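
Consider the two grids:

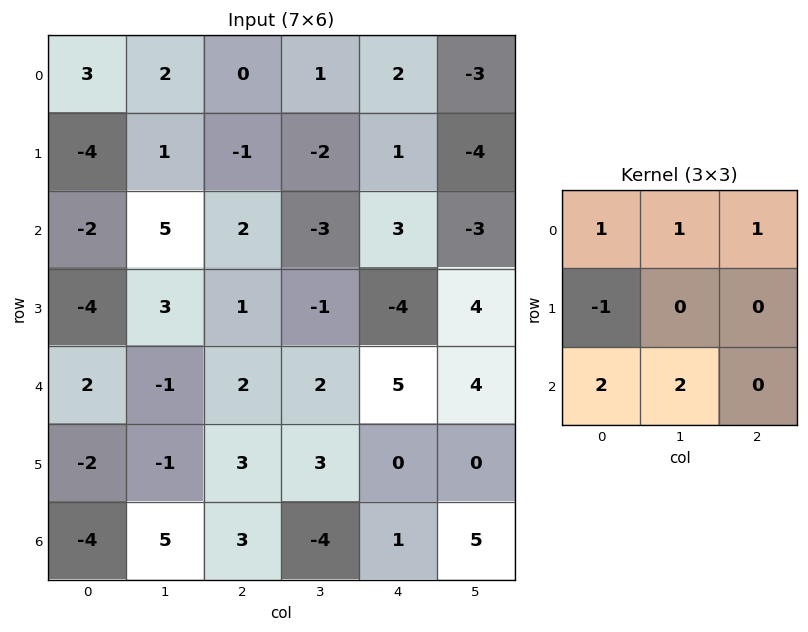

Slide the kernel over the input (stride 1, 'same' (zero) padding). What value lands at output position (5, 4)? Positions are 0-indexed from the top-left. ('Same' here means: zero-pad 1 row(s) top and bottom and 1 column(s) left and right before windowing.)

The receptive field on the zero-padded input at this output position is [2 5 4 / 3 0 0 / -4 1 5]. Elementwise product with the kernel and sum: 2·1 + 5·1 + 4·1 + 3·-1 + -4·2 + 1·2.

2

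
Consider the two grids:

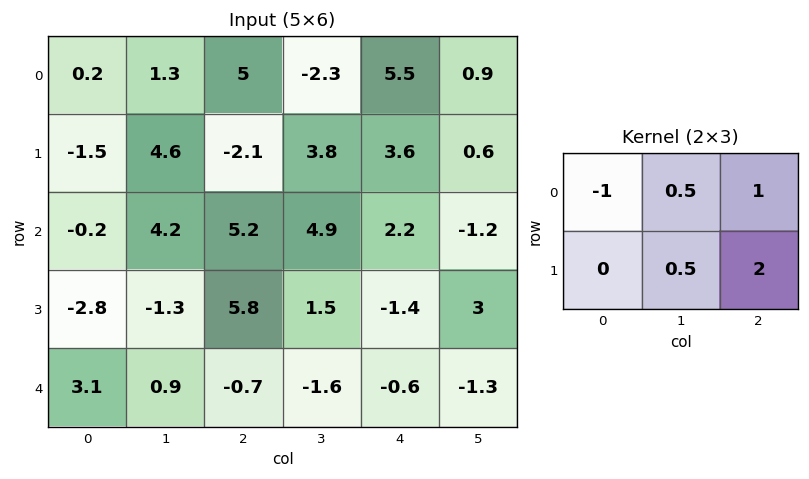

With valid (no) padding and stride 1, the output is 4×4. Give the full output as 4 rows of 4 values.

3.55 5.45 8.45 8.95
14.2 10.55 14.45 -2.7
18.45 9.2 -2.6 0.3
7 2.15 -8.45 -2.1

Output[0,0]: The receptive field on the input at this output position is [0.2 1.3 5 / -1.5 4.6 -2.1]. Elementwise product with the kernel and sum: 0.2·-1 + 1.3·0.5 + 5·1 + 4.6·0.5 + -2.1·2.
Output[0,1]: The receptive field on the input at this output position is [1.3 5 -2.3 / 4.6 -2.1 3.8]. Elementwise product with the kernel and sum: 1.3·-1 + 5·0.5 + -2.3·1 + -2.1·0.5 + 3.8·2.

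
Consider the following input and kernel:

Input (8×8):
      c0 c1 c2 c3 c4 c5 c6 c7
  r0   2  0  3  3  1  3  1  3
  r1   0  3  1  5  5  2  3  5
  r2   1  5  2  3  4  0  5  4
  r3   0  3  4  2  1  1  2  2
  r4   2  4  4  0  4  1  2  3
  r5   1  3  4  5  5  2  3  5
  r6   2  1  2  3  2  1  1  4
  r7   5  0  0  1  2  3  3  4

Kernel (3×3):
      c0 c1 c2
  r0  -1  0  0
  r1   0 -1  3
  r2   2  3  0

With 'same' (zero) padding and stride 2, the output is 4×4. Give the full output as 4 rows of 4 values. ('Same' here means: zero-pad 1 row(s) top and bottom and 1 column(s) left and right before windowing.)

-2 15 33 21
14 22 -2 13
13 11 22 19
16 4 4 24

Output[0,0]: The receptive field on the zero-padded input at this output position is [0 0 0 / 0 2 0 / 0 0 3]. Elementwise product with the kernel and sum: 0·-1 + 2·-1 + 0·3 + 0·2 + 0·3.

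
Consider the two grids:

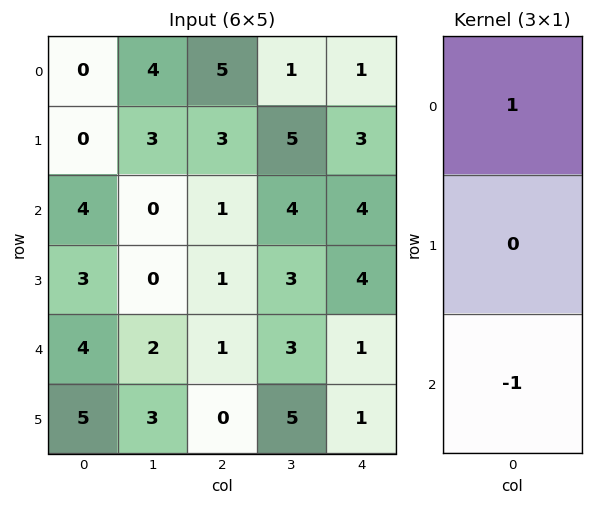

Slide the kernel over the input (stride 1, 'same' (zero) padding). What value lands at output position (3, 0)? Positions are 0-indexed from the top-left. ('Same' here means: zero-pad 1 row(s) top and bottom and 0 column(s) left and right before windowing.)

0

The receptive field on the zero-padded input at this output position is [4 / 3 / 4]. Elementwise product with the kernel and sum: 4·1 + 4·-1.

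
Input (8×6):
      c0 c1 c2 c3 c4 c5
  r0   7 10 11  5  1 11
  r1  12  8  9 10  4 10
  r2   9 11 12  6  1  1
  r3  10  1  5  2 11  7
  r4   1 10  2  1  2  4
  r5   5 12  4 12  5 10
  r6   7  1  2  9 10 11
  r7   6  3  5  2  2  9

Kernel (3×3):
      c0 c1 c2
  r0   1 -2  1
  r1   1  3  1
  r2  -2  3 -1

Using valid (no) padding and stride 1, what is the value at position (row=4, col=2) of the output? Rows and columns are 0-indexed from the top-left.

60

The receptive field on the input at this output position is [2 1 2 / 4 12 5 / 2 9 10]. Elementwise product with the kernel and sum: 2·1 + 1·-2 + 2·1 + 4·1 + 12·3 + 5·1 + 2·-2 + 9·3 + 10·-1.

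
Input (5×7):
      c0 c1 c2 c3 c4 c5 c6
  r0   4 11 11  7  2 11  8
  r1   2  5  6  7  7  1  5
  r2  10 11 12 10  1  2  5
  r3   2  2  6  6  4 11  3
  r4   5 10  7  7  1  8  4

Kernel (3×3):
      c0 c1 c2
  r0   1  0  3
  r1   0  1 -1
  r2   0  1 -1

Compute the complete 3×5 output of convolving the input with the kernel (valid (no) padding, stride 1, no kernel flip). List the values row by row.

35 33 26 45 19
15 28 38 2 27
45 41 23 2 28

Output[0,0]: The receptive field on the input at this output position is [4 11 11 / 2 5 6 / 10 11 12]. Elementwise product with the kernel and sum: 4·1 + 11·3 + 5·1 + 6·-1 + 11·1 + 12·-1.
Output[0,1]: The receptive field on the input at this output position is [11 11 7 / 5 6 7 / 11 12 10]. Elementwise product with the kernel and sum: 11·1 + 7·3 + 6·1 + 7·-1 + 12·1 + 10·-1.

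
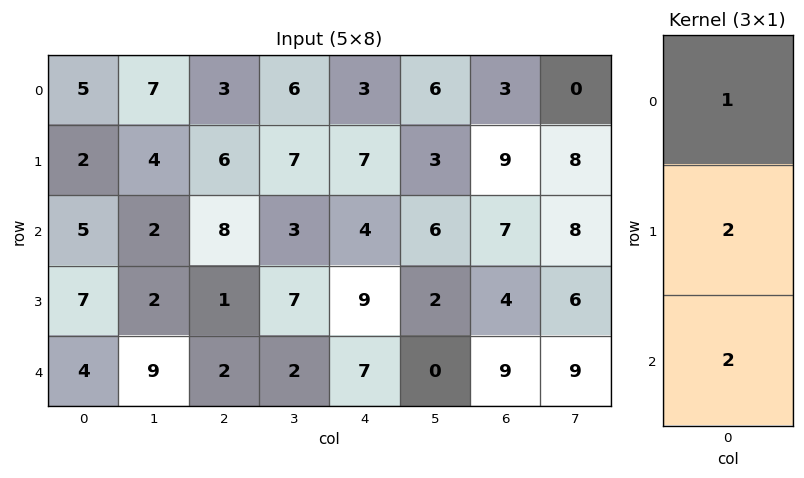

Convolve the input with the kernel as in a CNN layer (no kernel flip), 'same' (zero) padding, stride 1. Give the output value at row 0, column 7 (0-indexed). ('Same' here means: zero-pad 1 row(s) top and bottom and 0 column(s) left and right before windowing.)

16

The receptive field on the zero-padded input at this output position is [0 / 0 / 8]. Elementwise product with the kernel and sum: 0·1 + 0·2 + 8·2.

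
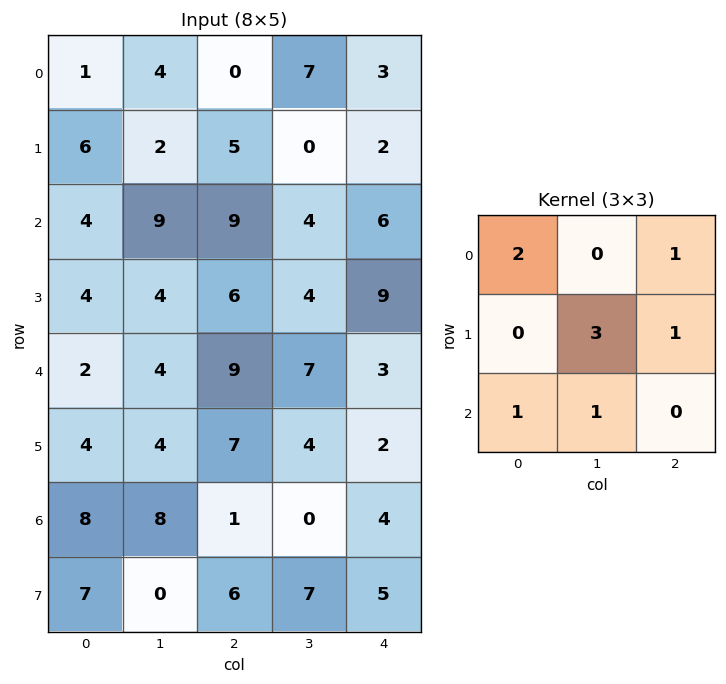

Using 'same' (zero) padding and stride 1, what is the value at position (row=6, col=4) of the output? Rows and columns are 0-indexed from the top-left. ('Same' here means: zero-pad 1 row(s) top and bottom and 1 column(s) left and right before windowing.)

The receptive field on the zero-padded input at this output position is [4 2 0 / 0 4 0 / 7 5 0]. Elementwise product with the kernel and sum: 4·2 + 0·1 + 4·3 + 0·1 + 7·1 + 5·1.

32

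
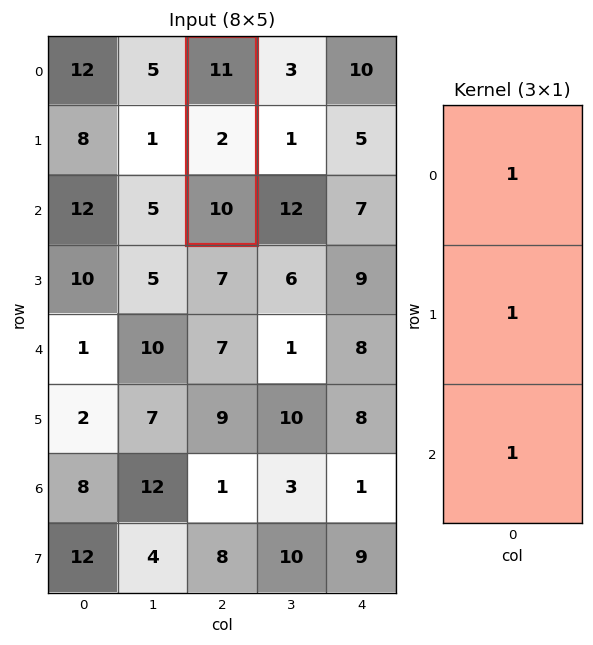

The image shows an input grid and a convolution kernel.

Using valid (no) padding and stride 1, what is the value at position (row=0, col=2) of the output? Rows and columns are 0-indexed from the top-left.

23

The receptive field on the input at this output position is [11 / 2 / 10]. Elementwise product with the kernel and sum: 11·1 + 2·1 + 10·1.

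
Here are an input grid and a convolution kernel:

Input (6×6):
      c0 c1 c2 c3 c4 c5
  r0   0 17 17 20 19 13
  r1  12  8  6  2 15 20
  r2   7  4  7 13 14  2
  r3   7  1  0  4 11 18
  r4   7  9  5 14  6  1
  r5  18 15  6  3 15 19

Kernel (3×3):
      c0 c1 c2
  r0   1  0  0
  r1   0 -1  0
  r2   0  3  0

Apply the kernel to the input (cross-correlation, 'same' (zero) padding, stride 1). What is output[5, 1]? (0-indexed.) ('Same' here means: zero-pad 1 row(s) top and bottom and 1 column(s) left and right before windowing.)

The receptive field on the zero-padded input at this output position is [7 9 5 / 18 15 6 / 0 0 0]. Elementwise product with the kernel and sum: 7·1 + 15·-1 + 0·3.

-8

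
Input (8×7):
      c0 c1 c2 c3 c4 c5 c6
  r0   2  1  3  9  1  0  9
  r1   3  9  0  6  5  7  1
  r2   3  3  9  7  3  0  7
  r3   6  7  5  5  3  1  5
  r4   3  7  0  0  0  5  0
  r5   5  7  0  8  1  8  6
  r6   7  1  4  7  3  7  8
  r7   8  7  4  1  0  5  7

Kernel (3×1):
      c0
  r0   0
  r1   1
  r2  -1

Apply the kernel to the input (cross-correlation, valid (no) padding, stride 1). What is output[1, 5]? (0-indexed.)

-1

The receptive field on the input at this output position is [7 / 0 / 1]. Elementwise product with the kernel and sum: 0·1 + 1·-1.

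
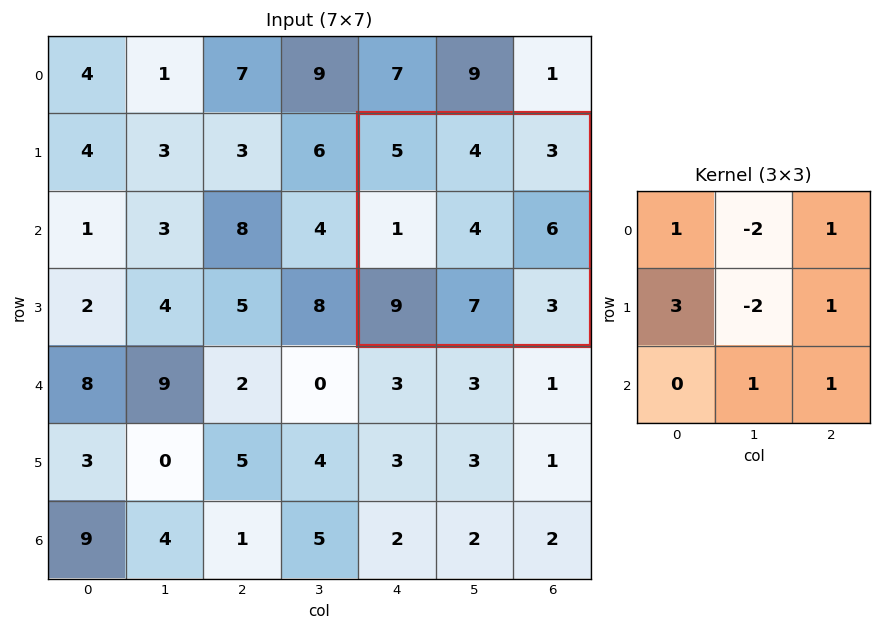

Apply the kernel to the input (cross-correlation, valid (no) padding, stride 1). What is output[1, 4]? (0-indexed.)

The receptive field on the input at this output position is [5 4 3 / 1 4 6 / 9 7 3]. Elementwise product with the kernel and sum: 5·1 + 4·-2 + 3·1 + 1·3 + 4·-2 + 6·1 + 7·1 + 3·1.

11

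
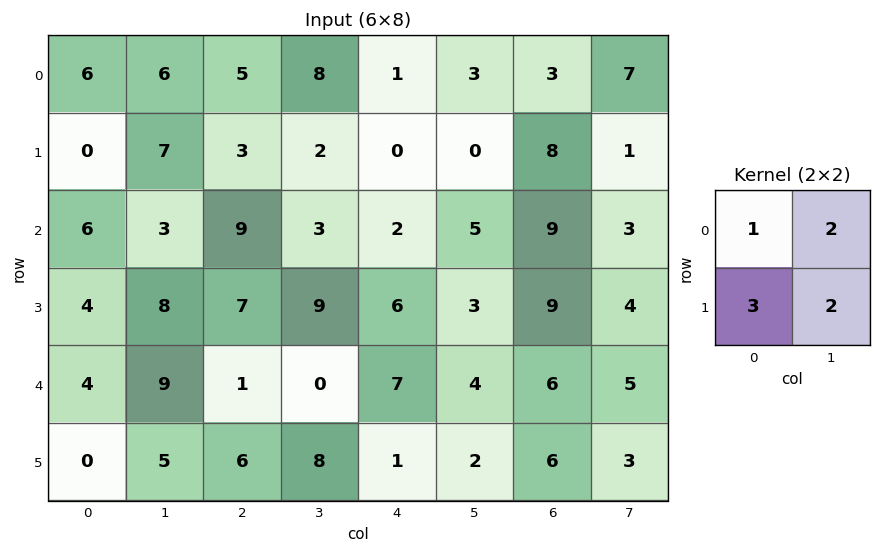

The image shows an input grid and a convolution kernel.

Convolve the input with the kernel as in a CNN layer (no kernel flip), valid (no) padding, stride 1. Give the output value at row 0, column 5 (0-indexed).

25

The receptive field on the input at this output position is [3 3 / 0 8]. Elementwise product with the kernel and sum: 3·1 + 3·2 + 0·3 + 8·2.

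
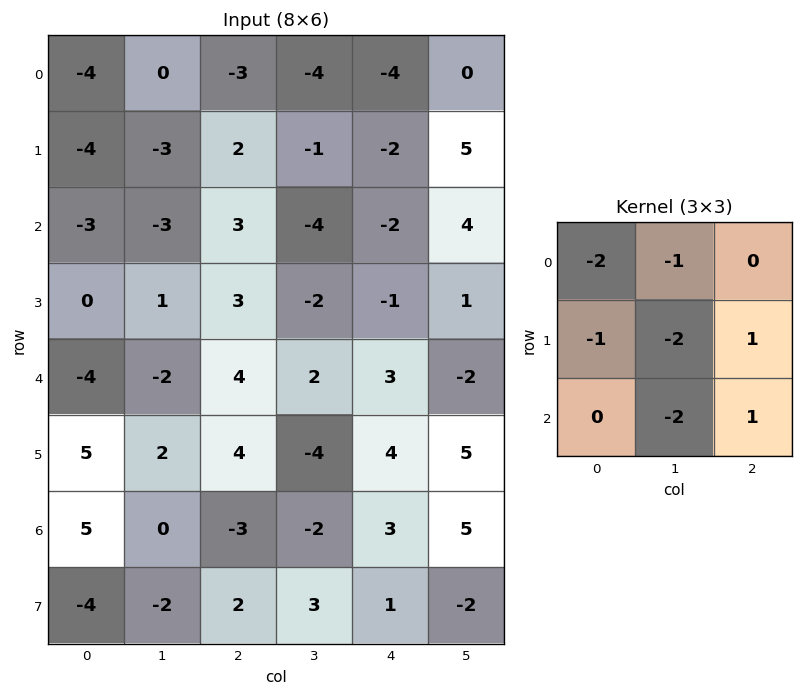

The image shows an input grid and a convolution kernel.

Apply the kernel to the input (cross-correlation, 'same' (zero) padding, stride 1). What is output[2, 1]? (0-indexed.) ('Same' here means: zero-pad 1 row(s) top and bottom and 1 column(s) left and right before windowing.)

The receptive field on the zero-padded input at this output position is [-4 -3 2 / -3 -3 3 / 0 1 3]. Elementwise product with the kernel and sum: -4·-2 + -3·-1 + -3·-1 + -3·-2 + 3·1 + 1·-2 + 3·1.

24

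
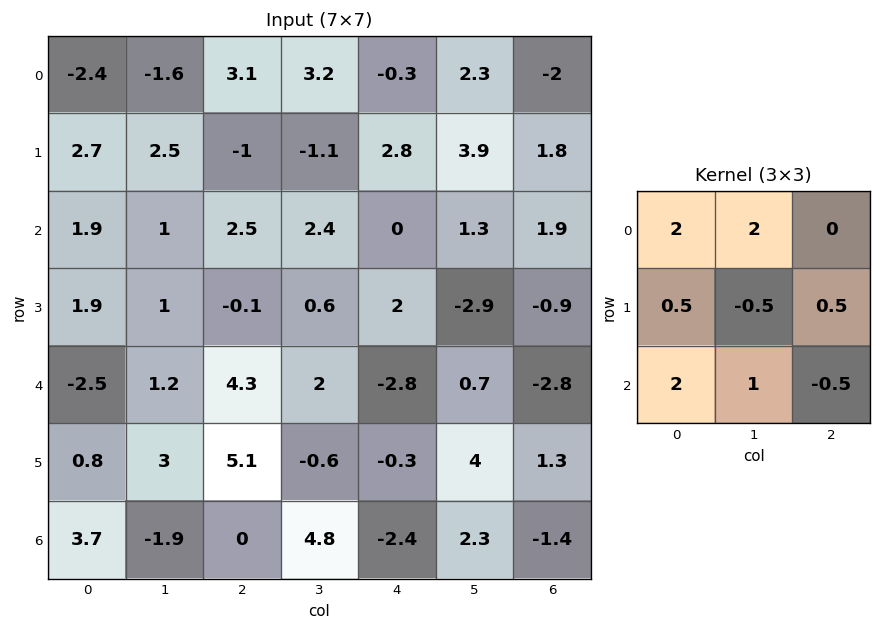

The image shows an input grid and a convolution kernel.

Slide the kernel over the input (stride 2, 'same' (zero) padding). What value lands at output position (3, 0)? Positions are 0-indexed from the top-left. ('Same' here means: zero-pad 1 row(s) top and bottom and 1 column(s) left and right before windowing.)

-1.2

The receptive field on the zero-padded input at this output position is [0 0.8 3 / 0 3.7 -1.9 / 0 0 0]. Elementwise product with the kernel and sum: 0·2 + 0.8·2 + 0·0.5 + 3.7·-0.5 + -1.9·0.5 + 0·2 + 0·1 + 0·-0.5.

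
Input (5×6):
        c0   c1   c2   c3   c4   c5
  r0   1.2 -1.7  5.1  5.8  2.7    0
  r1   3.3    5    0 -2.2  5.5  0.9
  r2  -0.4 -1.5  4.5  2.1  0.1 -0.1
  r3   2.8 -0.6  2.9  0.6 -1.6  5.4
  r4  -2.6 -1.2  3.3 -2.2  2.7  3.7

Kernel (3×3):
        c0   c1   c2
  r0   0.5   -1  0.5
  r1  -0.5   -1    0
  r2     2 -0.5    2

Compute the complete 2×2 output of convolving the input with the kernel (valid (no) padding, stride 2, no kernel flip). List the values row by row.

Output[0,0]: The receptive field on the input at this output position is [1.2 -1.7 5.1 / 3.3 5 0 / -0.4 -1.5 4.5]. Elementwise product with the kernel and sum: 1.2·0.5 + -1.7·-1 + 5.1·0.5 + 3.3·-0.5 + 5·-1 + -0.4·2 + -1.5·-0.5 + 4.5·2.
Output[0,1]: The receptive field on the input at this output position is [5.1 5.8 2.7 / 0 -2.2 5.5 / 4.5 2.1 0.1]. Elementwise product with the kernel and sum: 5.1·0.5 + 5.8·-1 + 2.7·0.5 + 0·-0.5 + -2.2·-1 + 4.5·2 + 2.1·-0.5 + 0.1·2.

7.15 8.45
4.75 11.25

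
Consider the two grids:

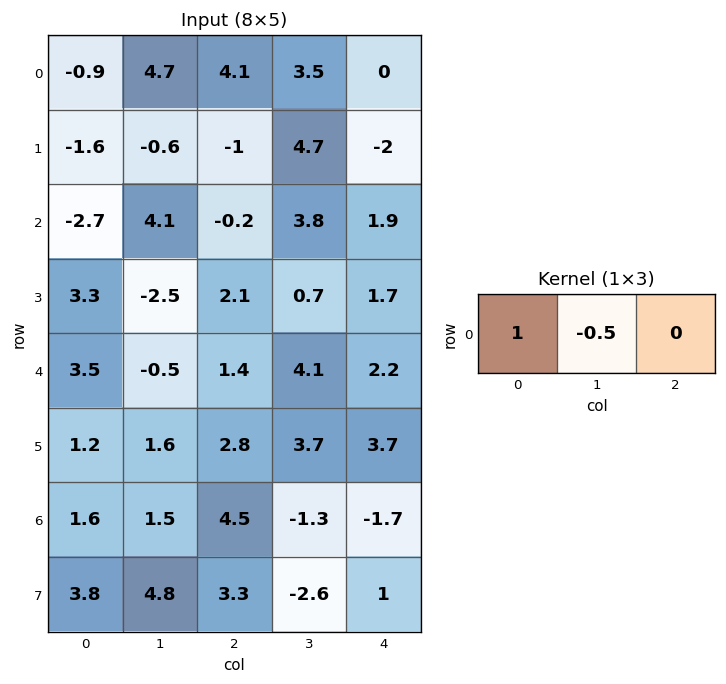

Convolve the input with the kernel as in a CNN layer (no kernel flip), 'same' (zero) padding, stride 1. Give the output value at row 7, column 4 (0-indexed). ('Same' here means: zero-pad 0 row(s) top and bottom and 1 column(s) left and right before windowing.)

-3.1

The receptive field on the zero-padded input at this output position is [-2.6 1 0]. Elementwise product with the kernel and sum: -2.6·1 + 1·-0.5.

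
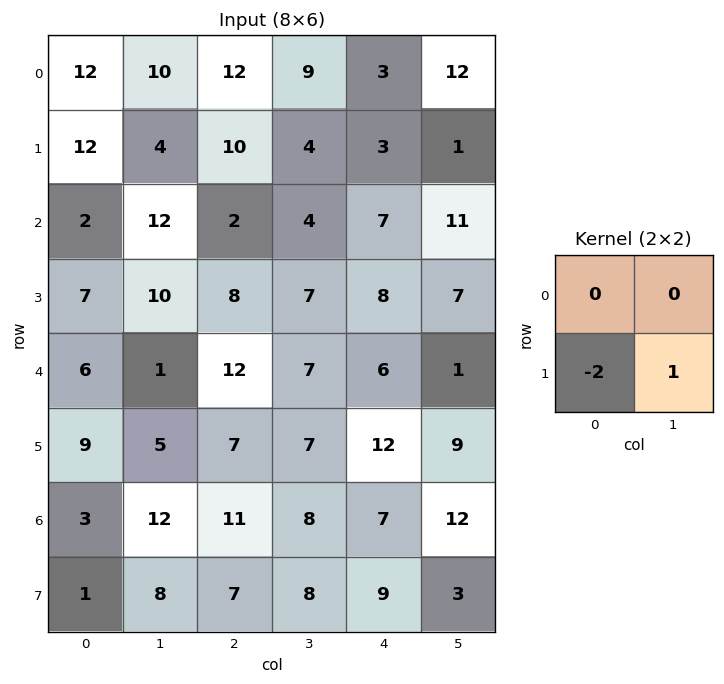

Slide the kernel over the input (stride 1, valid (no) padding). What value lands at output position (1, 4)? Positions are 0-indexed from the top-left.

-3

The receptive field on the input at this output position is [3 1 / 7 11]. Elementwise product with the kernel and sum: 7·-2 + 11·1.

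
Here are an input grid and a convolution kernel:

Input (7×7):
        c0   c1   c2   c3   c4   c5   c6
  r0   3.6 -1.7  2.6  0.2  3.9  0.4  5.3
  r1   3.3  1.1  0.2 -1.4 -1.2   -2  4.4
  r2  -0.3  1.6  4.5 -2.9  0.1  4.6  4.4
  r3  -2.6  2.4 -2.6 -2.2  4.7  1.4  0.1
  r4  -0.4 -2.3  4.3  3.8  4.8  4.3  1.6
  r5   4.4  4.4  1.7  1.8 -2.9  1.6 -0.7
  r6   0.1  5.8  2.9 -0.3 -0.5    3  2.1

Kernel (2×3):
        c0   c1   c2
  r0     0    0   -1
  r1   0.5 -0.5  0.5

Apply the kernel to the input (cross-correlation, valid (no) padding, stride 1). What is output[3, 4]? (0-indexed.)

The receptive field on the input at this output position is [4.7 1.4 0.1 / 4.8 4.3 1.6]. Elementwise product with the kernel and sum: 0.1·-1 + 4.8·0.5 + 4.3·-0.5 + 1.6·0.5.

0.95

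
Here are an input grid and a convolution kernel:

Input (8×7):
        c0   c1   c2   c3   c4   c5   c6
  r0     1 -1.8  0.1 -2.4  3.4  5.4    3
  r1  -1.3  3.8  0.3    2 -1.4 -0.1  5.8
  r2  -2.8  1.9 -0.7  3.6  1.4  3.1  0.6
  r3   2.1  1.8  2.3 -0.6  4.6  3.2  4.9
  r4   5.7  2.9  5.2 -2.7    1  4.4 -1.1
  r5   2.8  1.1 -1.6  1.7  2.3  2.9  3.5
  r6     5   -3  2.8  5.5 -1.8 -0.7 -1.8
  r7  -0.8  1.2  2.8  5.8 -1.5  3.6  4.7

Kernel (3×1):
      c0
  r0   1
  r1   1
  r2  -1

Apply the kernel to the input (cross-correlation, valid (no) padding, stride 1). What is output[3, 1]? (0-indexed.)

The receptive field on the input at this output position is [1.8 / 2.9 / 1.1]. Elementwise product with the kernel and sum: 1.8·1 + 2.9·1 + 1.1·-1.

3.6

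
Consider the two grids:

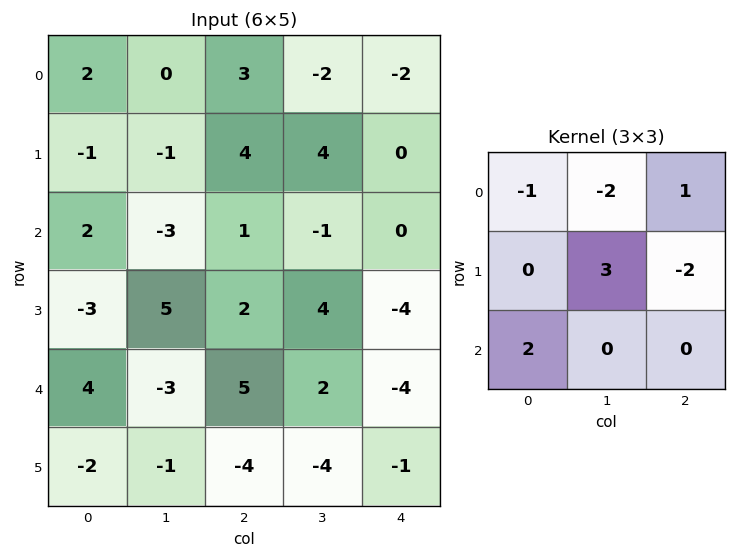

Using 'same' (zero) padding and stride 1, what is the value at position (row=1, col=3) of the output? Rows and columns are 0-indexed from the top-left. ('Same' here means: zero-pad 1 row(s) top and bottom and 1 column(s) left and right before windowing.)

The receptive field on the zero-padded input at this output position is [3 -2 -2 / 4 4 0 / 1 -1 0]. Elementwise product with the kernel and sum: 3·-1 + -2·-2 + -2·1 + 4·3 + 0·-2 + 1·2.

13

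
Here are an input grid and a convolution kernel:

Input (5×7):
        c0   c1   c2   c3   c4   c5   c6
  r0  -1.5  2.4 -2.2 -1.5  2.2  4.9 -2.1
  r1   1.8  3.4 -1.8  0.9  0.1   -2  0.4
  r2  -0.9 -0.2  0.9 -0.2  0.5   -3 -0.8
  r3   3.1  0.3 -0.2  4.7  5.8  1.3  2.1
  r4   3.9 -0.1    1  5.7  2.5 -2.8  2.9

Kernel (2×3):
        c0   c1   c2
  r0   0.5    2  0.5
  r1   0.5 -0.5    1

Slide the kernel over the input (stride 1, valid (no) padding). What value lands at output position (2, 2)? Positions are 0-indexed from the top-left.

The receptive field on the input at this output position is [0.9 -0.2 0.5 / -0.2 4.7 5.8]. Elementwise product with the kernel and sum: 0.9·0.5 + -0.2·2 + 0.5·0.5 + -0.2·0.5 + 4.7·-0.5 + 5.8·1.

3.65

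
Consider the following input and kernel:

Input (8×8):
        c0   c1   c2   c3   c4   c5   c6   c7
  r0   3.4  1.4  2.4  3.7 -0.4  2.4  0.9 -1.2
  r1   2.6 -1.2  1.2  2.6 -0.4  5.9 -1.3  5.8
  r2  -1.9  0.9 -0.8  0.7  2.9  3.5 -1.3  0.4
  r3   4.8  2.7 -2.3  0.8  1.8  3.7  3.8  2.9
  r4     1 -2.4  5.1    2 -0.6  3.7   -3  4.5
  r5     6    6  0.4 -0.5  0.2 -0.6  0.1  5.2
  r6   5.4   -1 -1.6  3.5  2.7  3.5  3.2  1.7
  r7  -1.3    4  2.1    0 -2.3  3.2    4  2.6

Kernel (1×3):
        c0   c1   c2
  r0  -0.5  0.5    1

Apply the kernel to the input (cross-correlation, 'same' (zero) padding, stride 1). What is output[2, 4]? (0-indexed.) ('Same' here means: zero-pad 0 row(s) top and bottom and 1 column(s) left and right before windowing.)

4.6

The receptive field on the zero-padded input at this output position is [0.7 2.9 3.5]. Elementwise product with the kernel and sum: 0.7·-0.5 + 2.9·0.5 + 3.5·1.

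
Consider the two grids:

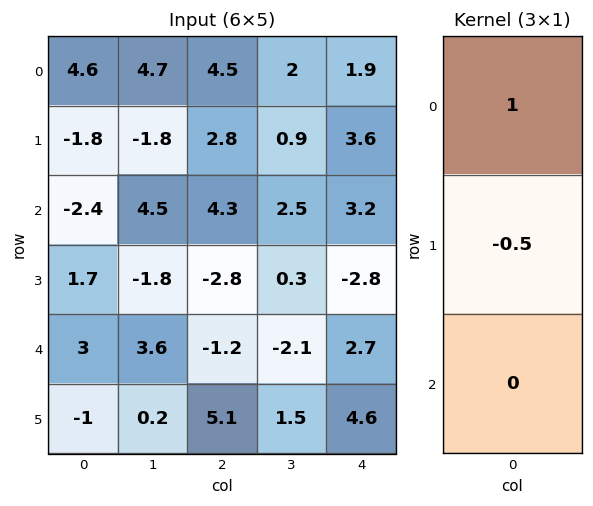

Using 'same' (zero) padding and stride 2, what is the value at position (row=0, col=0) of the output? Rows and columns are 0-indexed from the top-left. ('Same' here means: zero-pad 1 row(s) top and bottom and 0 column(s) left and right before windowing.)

-2.3

The receptive field on the zero-padded input at this output position is [0 / 4.6 / -1.8]. Elementwise product with the kernel and sum: 0·1 + 4.6·-0.5.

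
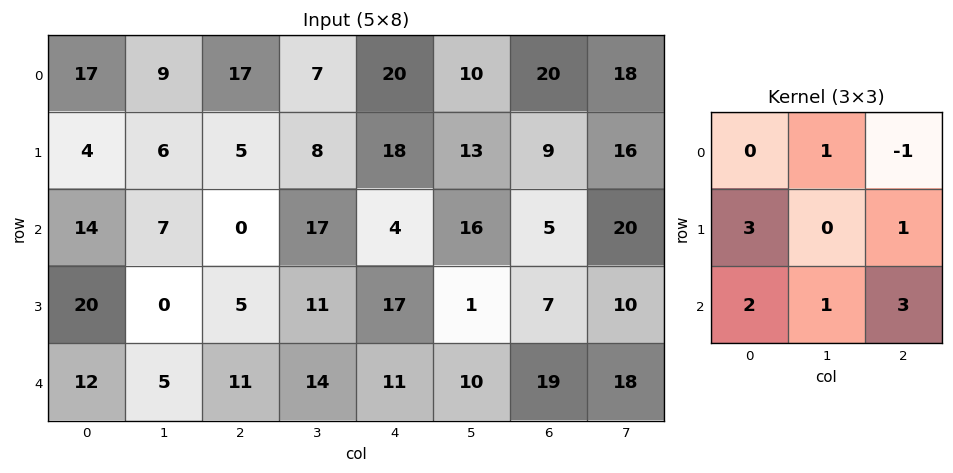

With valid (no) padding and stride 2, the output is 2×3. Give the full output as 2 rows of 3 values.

Output[0,0]: The receptive field on the input at this output position is [17 9 17 / 4 6 5 / 14 7 0]. Elementwise product with the kernel and sum: 9·1 + 17·-1 + 4·3 + 5·1 + 14·2 + 7·1 + 0·3.
Output[0,1]: The receptive field on the input at this output position is [17 7 20 / 5 8 18 / 0 17 4]. Elementwise product with the kernel and sum: 7·1 + 20·-1 + 5·3 + 18·1 + 0·2 + 17·1 + 4·3.

44 49 92
134 114 158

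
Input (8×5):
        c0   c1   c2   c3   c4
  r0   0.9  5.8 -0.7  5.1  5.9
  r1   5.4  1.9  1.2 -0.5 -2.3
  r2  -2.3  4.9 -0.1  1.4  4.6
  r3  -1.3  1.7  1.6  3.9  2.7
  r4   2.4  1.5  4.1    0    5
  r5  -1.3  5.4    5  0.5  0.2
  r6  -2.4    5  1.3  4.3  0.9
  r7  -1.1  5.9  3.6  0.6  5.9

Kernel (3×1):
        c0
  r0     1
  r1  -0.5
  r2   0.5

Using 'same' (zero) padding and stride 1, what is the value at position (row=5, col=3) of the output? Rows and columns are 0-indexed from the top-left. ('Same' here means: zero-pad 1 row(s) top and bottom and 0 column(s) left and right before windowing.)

The receptive field on the zero-padded input at this output position is [0 / 0.5 / 4.3]. Elementwise product with the kernel and sum: 0·1 + 0.5·-0.5 + 4.3·0.5.

1.9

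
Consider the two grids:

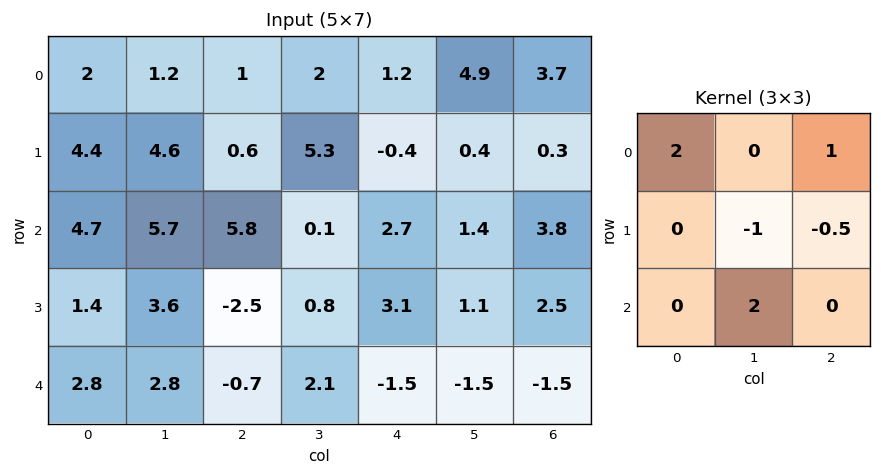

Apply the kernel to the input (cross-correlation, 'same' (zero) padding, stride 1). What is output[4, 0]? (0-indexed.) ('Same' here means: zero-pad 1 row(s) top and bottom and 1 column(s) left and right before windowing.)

The receptive field on the zero-padded input at this output position is [0 1.4 3.6 / 0 2.8 2.8 / 0 0 0]. Elementwise product with the kernel and sum: 0·2 + 3.6·1 + 2.8·-1 + 2.8·-0.5 + 0·2.

-0.6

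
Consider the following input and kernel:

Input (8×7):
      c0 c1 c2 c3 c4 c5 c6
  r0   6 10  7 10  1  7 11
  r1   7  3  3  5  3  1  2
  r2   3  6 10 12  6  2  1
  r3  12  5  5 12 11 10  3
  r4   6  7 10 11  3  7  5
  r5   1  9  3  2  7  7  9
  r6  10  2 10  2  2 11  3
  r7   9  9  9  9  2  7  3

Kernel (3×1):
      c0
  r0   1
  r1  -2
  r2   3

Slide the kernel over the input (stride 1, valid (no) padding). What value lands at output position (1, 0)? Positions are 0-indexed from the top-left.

37

The receptive field on the input at this output position is [7 / 3 / 12]. Elementwise product with the kernel and sum: 7·1 + 3·-2 + 12·3.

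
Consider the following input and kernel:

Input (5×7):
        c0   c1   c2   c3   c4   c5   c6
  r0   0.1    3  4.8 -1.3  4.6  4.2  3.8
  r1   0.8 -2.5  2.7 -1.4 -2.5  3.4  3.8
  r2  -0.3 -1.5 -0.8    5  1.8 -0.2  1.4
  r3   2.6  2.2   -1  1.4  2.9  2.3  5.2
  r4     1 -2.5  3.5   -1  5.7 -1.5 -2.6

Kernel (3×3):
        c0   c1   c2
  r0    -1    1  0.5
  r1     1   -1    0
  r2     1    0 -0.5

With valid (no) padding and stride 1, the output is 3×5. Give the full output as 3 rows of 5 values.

8.7 -8.05 -1.4 14.2 -3.3
2.35 5.3 -13.6 4.05 10.1
-1.95 4.4 4.95 -5.05 6.3

Output[0,0]: The receptive field on the input at this output position is [0.1 3 4.8 / 0.8 -2.5 2.7 / -0.3 -1.5 -0.8]. Elementwise product with the kernel and sum: 0.1·-1 + 3·1 + 4.8·0.5 + 0.8·1 + -2.5·-1 + -0.3·1 + -0.8·-0.5.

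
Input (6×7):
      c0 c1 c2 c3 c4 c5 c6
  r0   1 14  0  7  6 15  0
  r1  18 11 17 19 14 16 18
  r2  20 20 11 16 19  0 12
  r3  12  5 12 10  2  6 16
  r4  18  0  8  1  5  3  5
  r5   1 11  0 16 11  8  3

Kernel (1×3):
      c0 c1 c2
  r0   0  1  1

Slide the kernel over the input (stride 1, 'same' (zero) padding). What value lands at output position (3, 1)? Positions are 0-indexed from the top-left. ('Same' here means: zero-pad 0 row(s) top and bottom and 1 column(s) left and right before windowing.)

The receptive field on the zero-padded input at this output position is [12 5 12]. Elementwise product with the kernel and sum: 5·1 + 12·1.

17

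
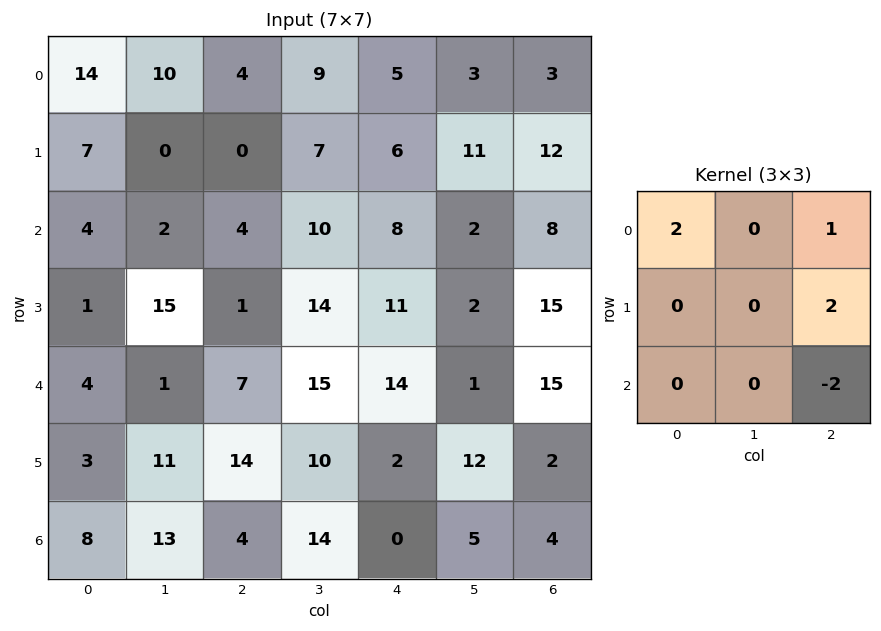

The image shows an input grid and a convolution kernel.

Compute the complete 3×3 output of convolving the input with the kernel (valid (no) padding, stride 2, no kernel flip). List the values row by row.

24 9 21
0 10 24
35 32 39

Output[0,0]: The receptive field on the input at this output position is [14 10 4 / 7 0 0 / 4 2 4]. Elementwise product with the kernel and sum: 14·2 + 4·1 + 0·2 + 4·-2.
Output[0,1]: The receptive field on the input at this output position is [4 9 5 / 0 7 6 / 4 10 8]. Elementwise product with the kernel and sum: 4·2 + 5·1 + 6·2 + 8·-2.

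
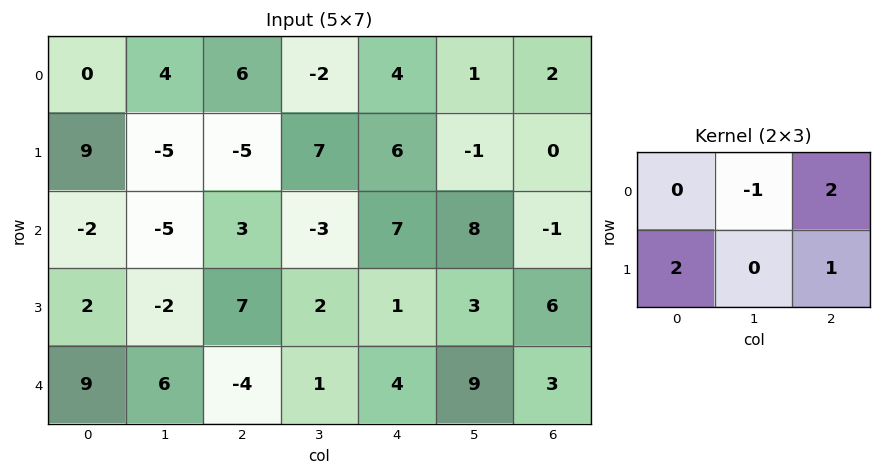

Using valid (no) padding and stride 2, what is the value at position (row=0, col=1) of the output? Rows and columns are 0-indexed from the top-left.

6

The receptive field on the input at this output position is [6 -2 4 / -5 7 6]. Elementwise product with the kernel and sum: -2·-1 + 4·2 + -5·2 + 6·1.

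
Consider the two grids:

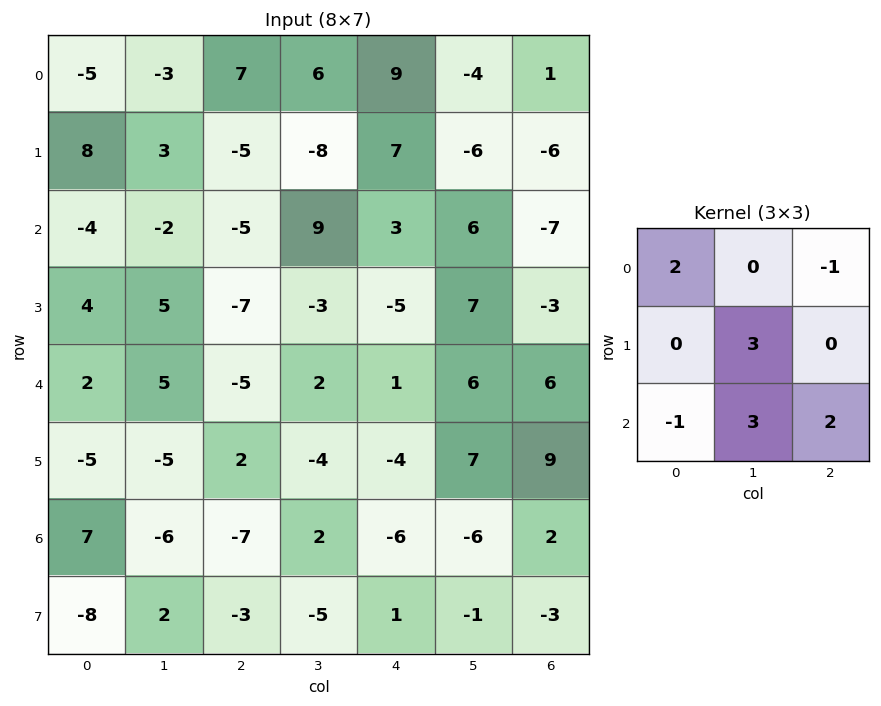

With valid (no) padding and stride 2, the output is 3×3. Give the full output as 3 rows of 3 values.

Output[0,0]: The receptive field on the input at this output position is [-5 -3 7 / 8 3 -5 / -4 -2 -5]. Elementwise product with the kernel and sum: -5·2 + 7·-1 + 3·3 + -4·-1 + -2·3 + -5·2.

-20 19 0
15 -9 63
-45 -22 9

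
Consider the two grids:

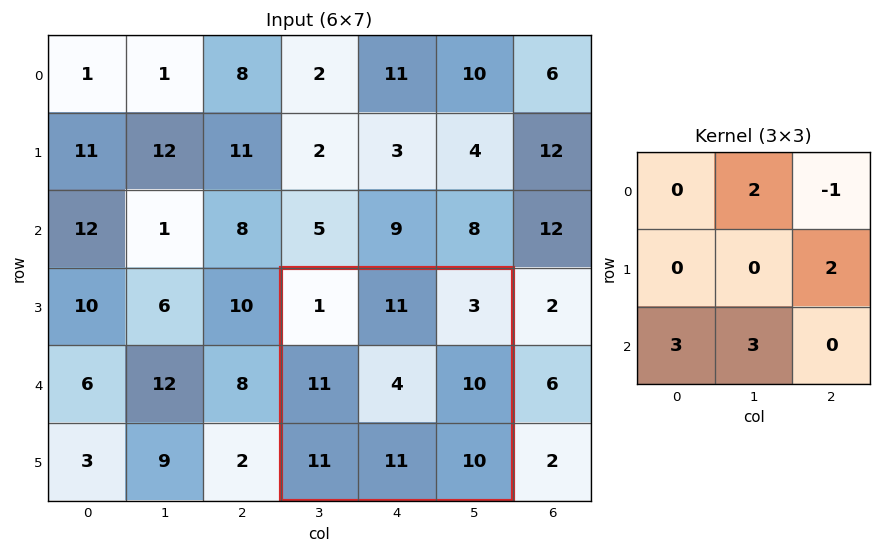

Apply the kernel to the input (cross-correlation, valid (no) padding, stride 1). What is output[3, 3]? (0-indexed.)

105

The receptive field on the input at this output position is [1 11 3 / 11 4 10 / 11 11 10]. Elementwise product with the kernel and sum: 11·2 + 3·-1 + 10·2 + 11·3 + 11·3.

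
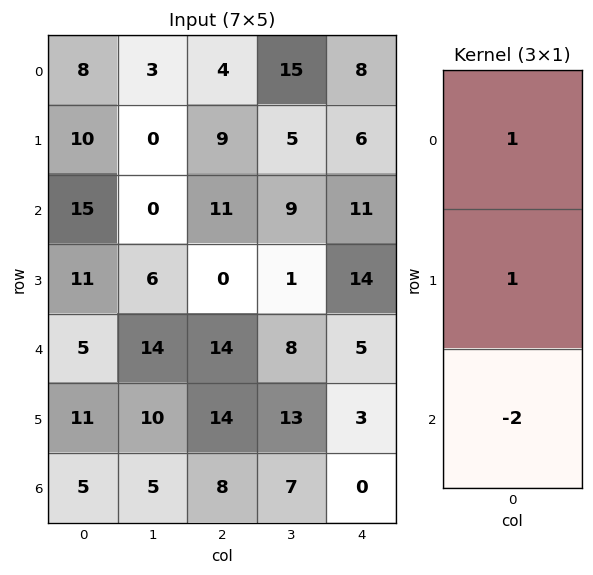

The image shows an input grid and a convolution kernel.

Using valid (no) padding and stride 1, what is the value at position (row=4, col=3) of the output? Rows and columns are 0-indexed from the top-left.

The receptive field on the input at this output position is [8 / 13 / 7]. Elementwise product with the kernel and sum: 8·1 + 13·1 + 7·-2.

7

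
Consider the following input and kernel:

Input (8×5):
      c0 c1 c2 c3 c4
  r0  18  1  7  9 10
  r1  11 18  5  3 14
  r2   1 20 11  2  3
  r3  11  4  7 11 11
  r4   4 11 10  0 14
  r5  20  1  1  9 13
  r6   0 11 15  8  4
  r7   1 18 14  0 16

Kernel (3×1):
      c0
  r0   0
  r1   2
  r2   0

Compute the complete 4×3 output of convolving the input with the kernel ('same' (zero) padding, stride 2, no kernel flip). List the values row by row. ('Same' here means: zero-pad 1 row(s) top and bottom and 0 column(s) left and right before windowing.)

Output[0,0]: The receptive field on the zero-padded input at this output position is [0 / 18 / 11]. Elementwise product with the kernel and sum: 18·2.

36 14 20
2 22 6
8 20 28
0 30 8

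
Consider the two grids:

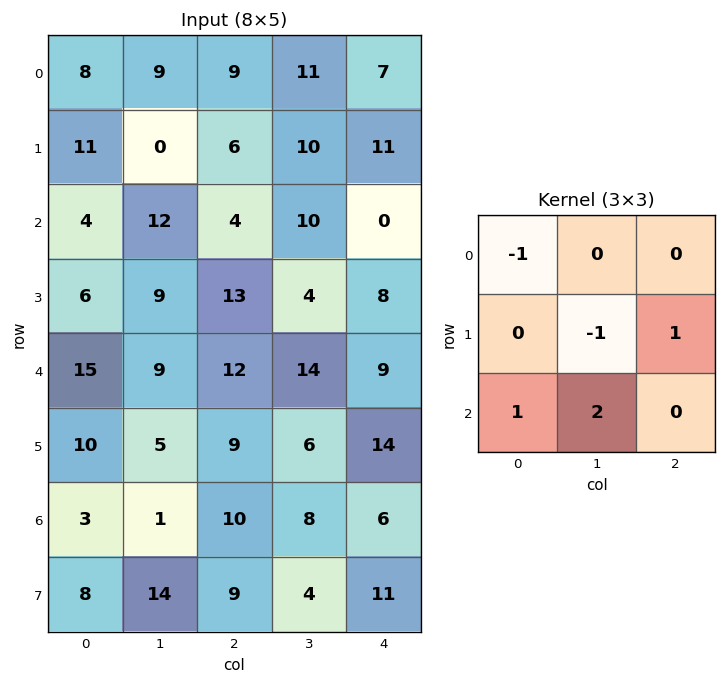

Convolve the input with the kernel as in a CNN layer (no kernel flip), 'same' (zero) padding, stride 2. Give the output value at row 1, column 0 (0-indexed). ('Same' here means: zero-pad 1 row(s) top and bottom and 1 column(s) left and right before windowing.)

The receptive field on the zero-padded input at this output position is [0 11 0 / 0 4 12 / 0 6 9]. Elementwise product with the kernel and sum: 0·-1 + 4·-1 + 12·1 + 0·1 + 6·2.

20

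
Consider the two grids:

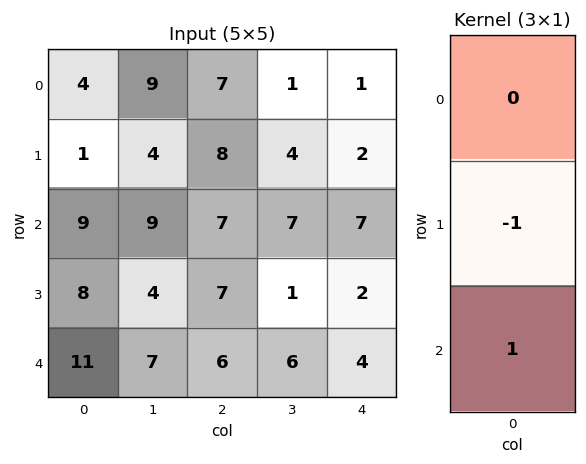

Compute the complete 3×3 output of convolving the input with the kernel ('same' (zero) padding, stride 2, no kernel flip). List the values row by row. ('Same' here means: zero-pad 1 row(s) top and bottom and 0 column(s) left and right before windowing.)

-3 1 1
-1 0 -5
-11 -6 -4

Output[0,0]: The receptive field on the zero-padded input at this output position is [0 / 4 / 1]. Elementwise product with the kernel and sum: 4·-1 + 1·1.
Output[0,1]: The receptive field on the zero-padded input at this output position is [0 / 7 / 8]. Elementwise product with the kernel and sum: 7·-1 + 8·1.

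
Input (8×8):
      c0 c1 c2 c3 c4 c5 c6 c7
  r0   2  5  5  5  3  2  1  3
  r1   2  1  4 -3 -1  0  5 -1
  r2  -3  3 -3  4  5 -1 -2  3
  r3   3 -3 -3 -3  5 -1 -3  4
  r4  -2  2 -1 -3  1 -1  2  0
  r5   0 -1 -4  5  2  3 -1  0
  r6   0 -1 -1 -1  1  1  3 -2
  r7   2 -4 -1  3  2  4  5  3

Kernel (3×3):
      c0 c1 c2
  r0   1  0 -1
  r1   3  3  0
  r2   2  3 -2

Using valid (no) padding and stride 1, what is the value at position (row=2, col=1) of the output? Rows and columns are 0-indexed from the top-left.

-12

The receptive field on the input at this output position is [3 -3 4 / -3 -3 -3 / 2 -1 -3]. Elementwise product with the kernel and sum: 3·1 + 4·-1 + -3·3 + -3·3 + 2·2 + -1·3 + -3·-2.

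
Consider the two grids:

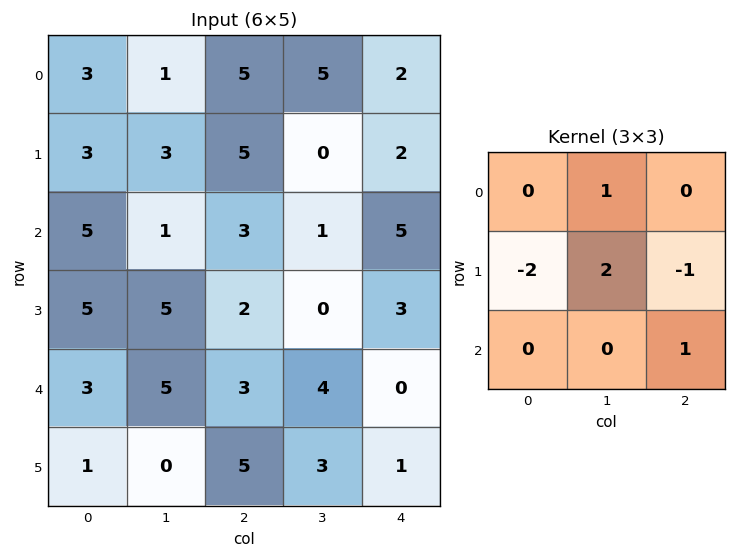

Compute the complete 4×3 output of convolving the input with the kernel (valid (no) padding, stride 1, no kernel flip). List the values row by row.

-1 10 -2
-6 8 -6
2 1 -6
11 -3 3

Output[0,0]: The receptive field on the input at this output position is [3 1 5 / 3 3 5 / 5 1 3]. Elementwise product with the kernel and sum: 1·1 + 3·-2 + 3·2 + 5·-1 + 3·1.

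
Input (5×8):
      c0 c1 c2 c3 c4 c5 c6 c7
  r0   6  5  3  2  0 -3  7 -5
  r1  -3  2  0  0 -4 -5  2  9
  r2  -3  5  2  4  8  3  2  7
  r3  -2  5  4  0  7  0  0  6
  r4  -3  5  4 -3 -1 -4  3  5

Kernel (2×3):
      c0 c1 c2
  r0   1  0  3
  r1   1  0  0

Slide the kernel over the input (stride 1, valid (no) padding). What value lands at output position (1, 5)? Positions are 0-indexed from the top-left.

25

The receptive field on the input at this output position is [-5 2 9 / 3 2 7]. Elementwise product with the kernel and sum: -5·1 + 9·3 + 3·1.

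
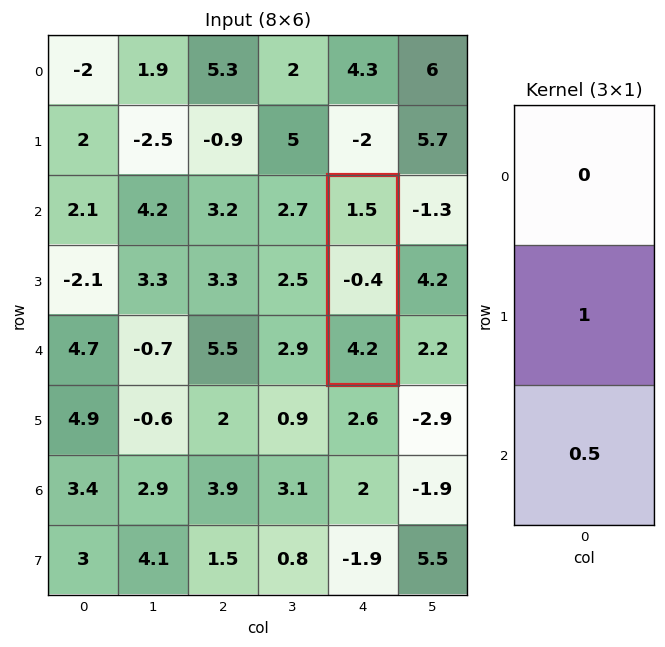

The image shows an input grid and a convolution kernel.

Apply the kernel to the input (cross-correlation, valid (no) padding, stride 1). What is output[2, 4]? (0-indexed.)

The receptive field on the input at this output position is [1.5 / -0.4 / 4.2]. Elementwise product with the kernel and sum: -0.4·1 + 4.2·0.5.

1.7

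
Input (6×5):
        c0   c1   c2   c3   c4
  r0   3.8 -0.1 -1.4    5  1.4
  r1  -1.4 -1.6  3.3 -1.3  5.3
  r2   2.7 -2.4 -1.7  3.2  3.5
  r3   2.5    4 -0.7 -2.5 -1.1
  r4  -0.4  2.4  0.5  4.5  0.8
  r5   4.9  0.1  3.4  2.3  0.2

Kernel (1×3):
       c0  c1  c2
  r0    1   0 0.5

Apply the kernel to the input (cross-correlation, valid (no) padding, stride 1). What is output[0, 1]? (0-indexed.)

2.4

The receptive field on the input at this output position is [-0.1 -1.4 5]. Elementwise product with the kernel and sum: -0.1·1 + 5·0.5.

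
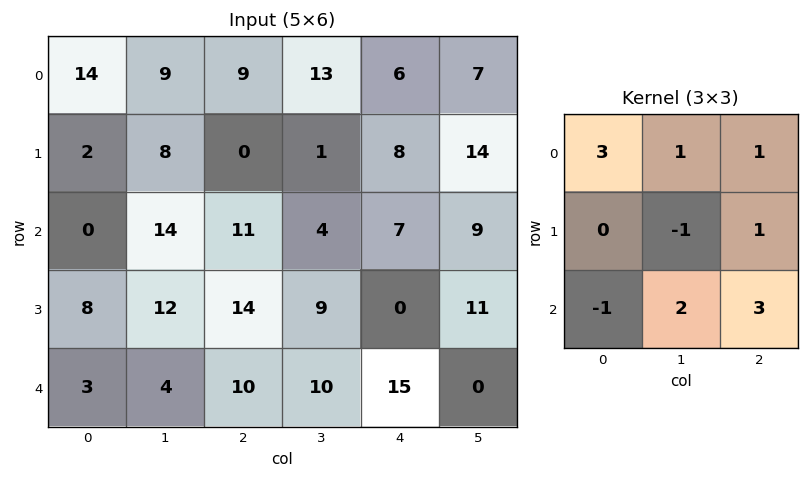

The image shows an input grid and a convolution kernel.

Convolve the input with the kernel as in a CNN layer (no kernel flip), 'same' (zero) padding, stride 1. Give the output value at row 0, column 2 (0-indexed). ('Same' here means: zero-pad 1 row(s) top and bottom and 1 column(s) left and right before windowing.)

-1

The receptive field on the zero-padded input at this output position is [0 0 0 / 9 9 13 / 8 0 1]. Elementwise product with the kernel and sum: 0·3 + 0·1 + 0·1 + 9·-1 + 13·1 + 8·-1 + 0·2 + 1·3.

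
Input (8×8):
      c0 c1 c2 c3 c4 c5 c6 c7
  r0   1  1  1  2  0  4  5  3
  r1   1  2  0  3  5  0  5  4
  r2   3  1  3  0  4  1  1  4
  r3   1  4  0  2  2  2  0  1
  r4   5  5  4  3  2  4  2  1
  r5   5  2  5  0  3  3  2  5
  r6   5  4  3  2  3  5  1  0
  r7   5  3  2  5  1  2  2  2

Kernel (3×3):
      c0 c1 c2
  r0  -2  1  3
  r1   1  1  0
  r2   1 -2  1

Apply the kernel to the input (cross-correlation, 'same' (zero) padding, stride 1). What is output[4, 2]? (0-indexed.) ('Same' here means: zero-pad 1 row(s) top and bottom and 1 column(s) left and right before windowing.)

-1

The receptive field on the zero-padded input at this output position is [4 0 2 / 5 4 3 / 2 5 0]. Elementwise product with the kernel and sum: 4·-2 + 0·1 + 2·3 + 5·1 + 4·1 + 2·1 + 5·-2 + 0·1.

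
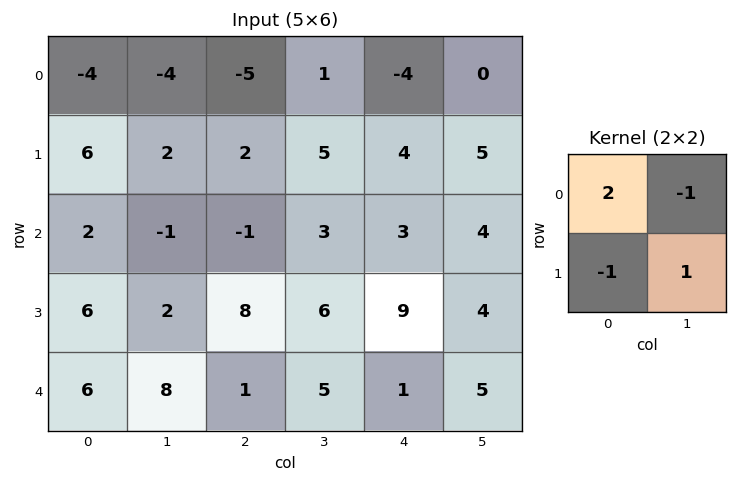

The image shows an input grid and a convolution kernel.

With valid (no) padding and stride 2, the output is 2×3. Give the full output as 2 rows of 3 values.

-8 -8 -7
1 -7 -3

Output[0,0]: The receptive field on the input at this output position is [-4 -4 / 6 2]. Elementwise product with the kernel and sum: -4·2 + -4·-1 + 6·-1 + 2·1.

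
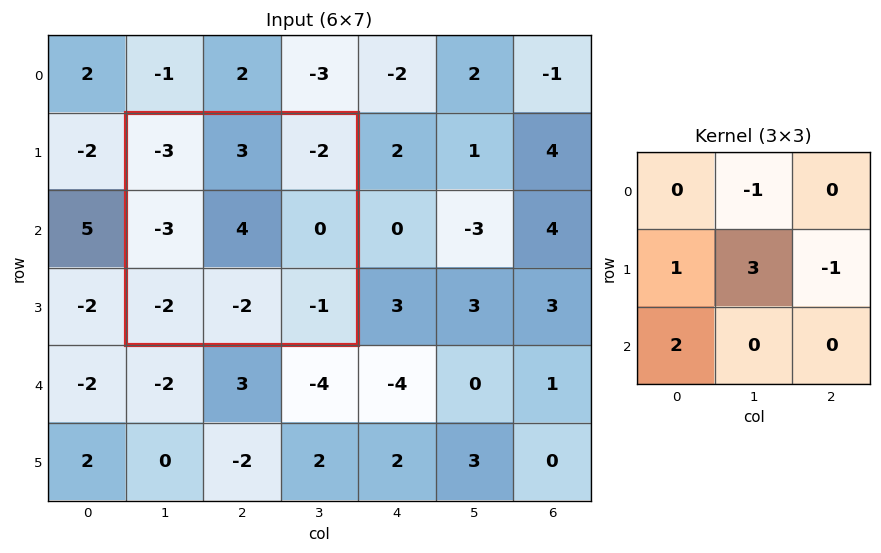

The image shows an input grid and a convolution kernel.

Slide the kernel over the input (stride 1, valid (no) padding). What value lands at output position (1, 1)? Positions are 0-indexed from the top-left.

The receptive field on the input at this output position is [-3 3 -2 / -3 4 0 / -2 -2 -1]. Elementwise product with the kernel and sum: 3·-1 + -3·1 + 4·3 + 0·-1 + -2·2.

2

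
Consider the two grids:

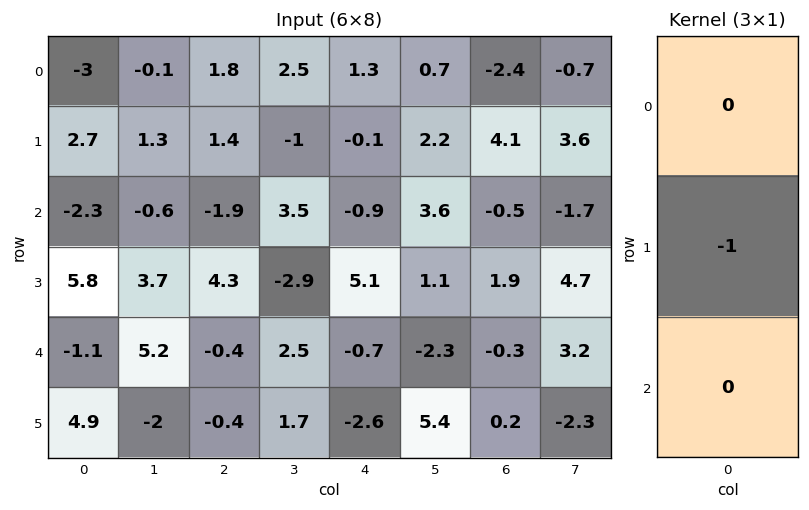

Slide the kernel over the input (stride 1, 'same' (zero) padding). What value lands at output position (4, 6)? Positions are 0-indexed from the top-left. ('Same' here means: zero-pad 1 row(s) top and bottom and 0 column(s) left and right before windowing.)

0.3

The receptive field on the zero-padded input at this output position is [1.9 / -0.3 / 0.2]. Elementwise product with the kernel and sum: -0.3·-1.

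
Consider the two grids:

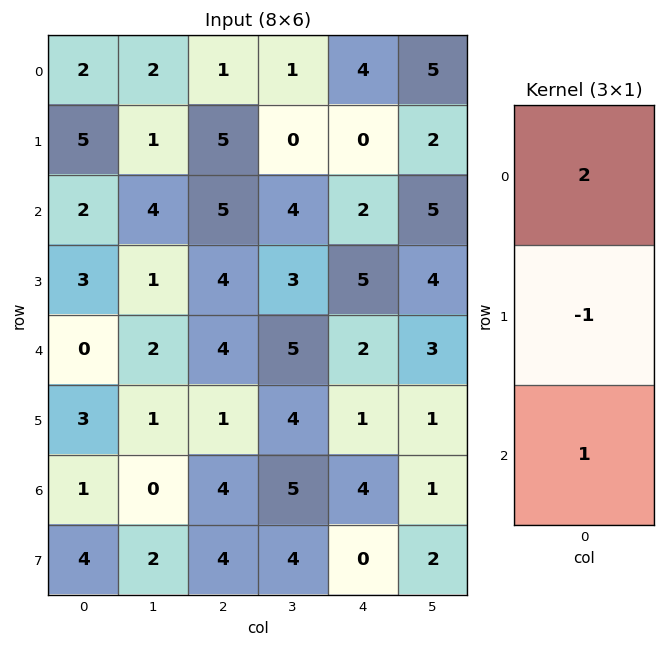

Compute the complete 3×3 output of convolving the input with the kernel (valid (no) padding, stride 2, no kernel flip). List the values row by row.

Output[0,0]: The receptive field on the input at this output position is [2 / 5 / 2]. Elementwise product with the kernel and sum: 2·2 + 5·-1 + 2·1.
Output[0,1]: The receptive field on the input at this output position is [1 / 5 / 5]. Elementwise product with the kernel and sum: 1·2 + 5·-1 + 5·1.

1 2 10
1 10 1
-2 11 7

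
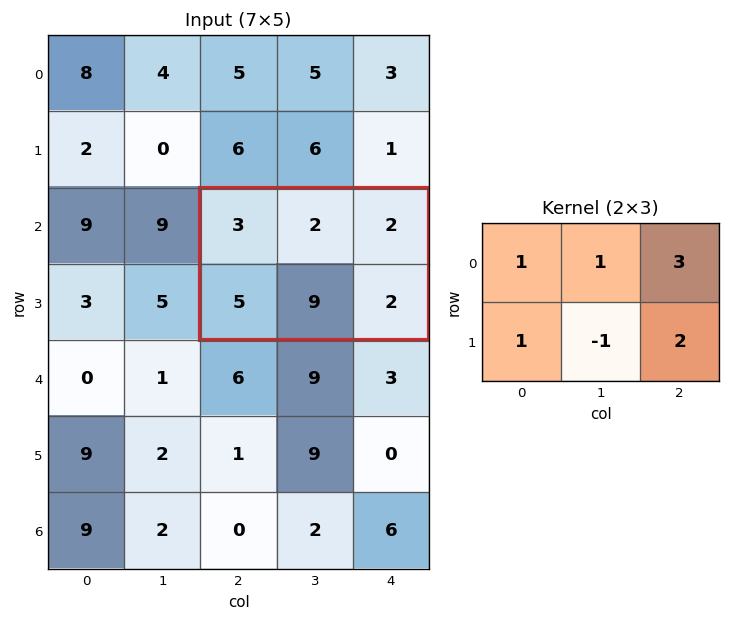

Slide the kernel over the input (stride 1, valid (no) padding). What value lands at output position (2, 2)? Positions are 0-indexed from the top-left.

11

The receptive field on the input at this output position is [3 2 2 / 5 9 2]. Elementwise product with the kernel and sum: 3·1 + 2·1 + 2·3 + 5·1 + 9·-1 + 2·2.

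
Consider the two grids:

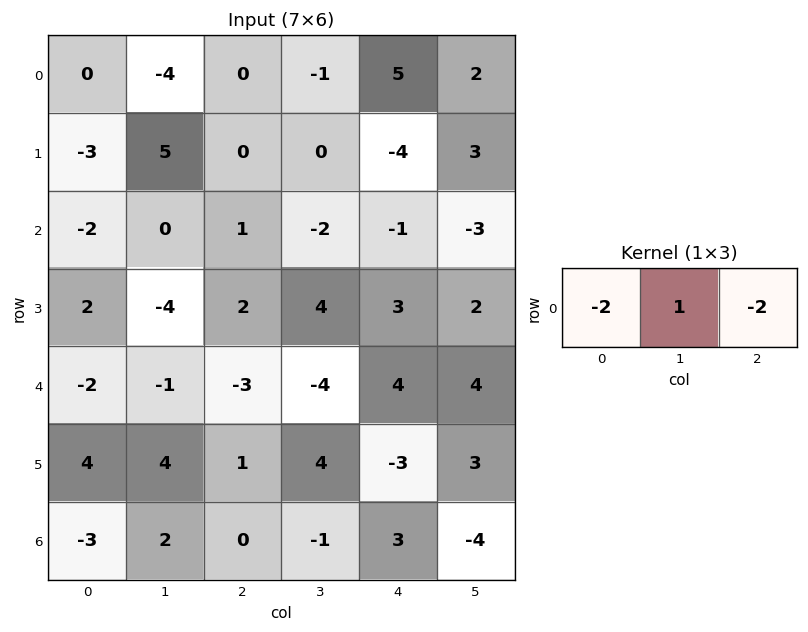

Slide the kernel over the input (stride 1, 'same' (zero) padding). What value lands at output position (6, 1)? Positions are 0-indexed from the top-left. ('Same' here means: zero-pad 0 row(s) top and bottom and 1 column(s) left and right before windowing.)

The receptive field on the zero-padded input at this output position is [-3 2 0]. Elementwise product with the kernel and sum: -3·-2 + 2·1 + 0·-2.

8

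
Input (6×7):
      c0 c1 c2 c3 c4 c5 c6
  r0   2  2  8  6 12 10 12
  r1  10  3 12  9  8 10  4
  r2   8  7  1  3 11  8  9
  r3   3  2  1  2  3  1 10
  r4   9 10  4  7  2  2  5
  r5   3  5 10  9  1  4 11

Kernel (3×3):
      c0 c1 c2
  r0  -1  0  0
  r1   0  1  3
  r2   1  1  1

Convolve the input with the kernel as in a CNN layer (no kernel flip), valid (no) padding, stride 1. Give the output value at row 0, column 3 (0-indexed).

54

The receptive field on the input at this output position is [6 12 10 / 9 8 10 / 3 11 8]. Elementwise product with the kernel and sum: 6·-1 + 8·1 + 10·3 + 3·1 + 11·1 + 8·1.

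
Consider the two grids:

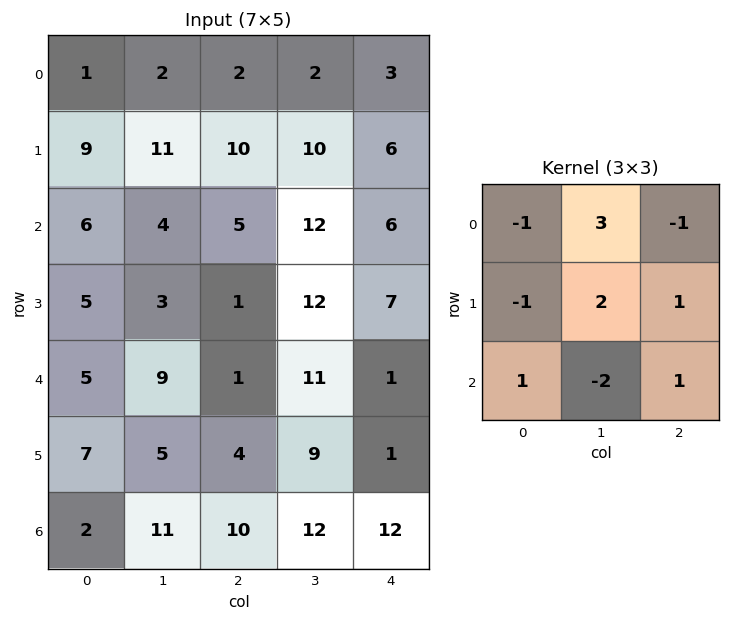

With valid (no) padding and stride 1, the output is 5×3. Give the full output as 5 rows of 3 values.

Output[0,0]: The receptive field on the input at this output position is [1 2 2 / 9 11 10 / 6 4 5]. Elementwise product with the kernel and sum: 1·-1 + 2·3 + 2·-1 + 9·-1 + 11·2 + 10·1 + 6·1 + 4·-2 + 5·1.

29 27 4
21 40 23
-9 28 35
18 -2 37
18 -2 44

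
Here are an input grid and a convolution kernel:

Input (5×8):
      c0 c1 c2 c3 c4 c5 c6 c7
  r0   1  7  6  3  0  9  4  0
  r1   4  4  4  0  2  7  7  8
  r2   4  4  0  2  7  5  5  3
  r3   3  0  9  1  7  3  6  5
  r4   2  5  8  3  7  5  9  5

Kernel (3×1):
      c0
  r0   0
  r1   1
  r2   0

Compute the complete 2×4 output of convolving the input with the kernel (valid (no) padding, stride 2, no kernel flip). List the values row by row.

4 4 2 7
3 9 7 6

Output[0,0]: The receptive field on the input at this output position is [1 / 4 / 4]. Elementwise product with the kernel and sum: 4·1.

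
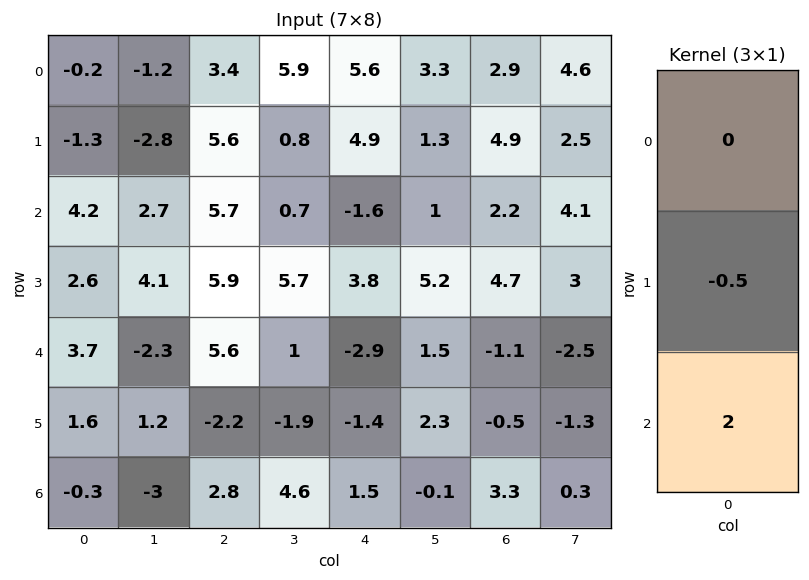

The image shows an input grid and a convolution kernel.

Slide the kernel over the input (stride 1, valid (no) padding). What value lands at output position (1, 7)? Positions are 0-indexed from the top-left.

3.95

The receptive field on the input at this output position is [2.5 / 4.1 / 3]. Elementwise product with the kernel and sum: 4.1·-0.5 + 3·2.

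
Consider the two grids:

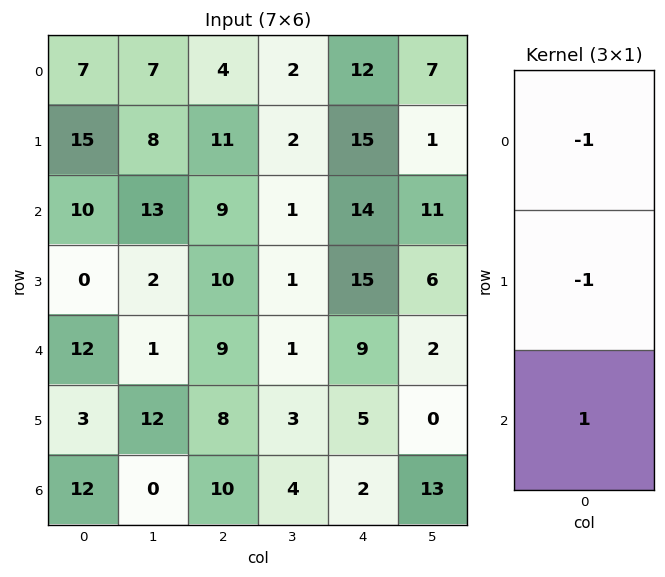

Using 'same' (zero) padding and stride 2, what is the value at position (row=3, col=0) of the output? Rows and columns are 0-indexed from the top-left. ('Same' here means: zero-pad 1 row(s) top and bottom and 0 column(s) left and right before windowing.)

-15

The receptive field on the zero-padded input at this output position is [3 / 12 / 0]. Elementwise product with the kernel and sum: 3·-1 + 12·-1 + 0·1.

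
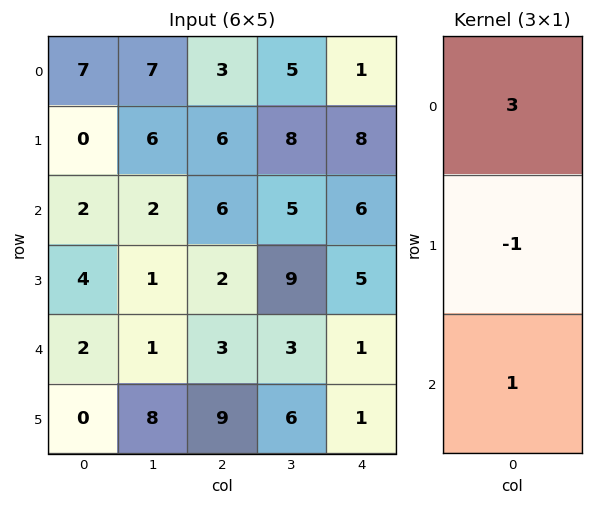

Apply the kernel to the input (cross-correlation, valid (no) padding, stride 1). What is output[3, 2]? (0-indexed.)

12

The receptive field on the input at this output position is [2 / 3 / 9]. Elementwise product with the kernel and sum: 2·3 + 3·-1 + 9·1.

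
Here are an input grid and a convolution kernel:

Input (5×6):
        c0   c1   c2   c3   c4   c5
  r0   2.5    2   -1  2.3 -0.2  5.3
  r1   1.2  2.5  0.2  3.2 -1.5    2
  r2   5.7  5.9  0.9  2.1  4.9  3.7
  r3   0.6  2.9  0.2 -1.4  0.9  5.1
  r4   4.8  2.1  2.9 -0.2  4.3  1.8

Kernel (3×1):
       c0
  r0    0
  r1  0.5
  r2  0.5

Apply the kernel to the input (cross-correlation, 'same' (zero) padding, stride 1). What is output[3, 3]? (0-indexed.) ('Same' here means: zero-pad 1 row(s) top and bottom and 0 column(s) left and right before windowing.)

The receptive field on the zero-padded input at this output position is [2.1 / -1.4 / -0.2]. Elementwise product with the kernel and sum: -1.4·0.5 + -0.2·0.5.

-0.8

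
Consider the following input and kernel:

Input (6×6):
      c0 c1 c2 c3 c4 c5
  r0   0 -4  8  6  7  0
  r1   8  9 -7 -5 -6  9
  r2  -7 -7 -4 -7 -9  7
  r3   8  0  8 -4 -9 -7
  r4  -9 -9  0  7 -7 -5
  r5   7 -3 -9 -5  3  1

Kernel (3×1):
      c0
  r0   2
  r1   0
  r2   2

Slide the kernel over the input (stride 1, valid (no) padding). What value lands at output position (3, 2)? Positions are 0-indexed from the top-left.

-2

The receptive field on the input at this output position is [8 / 0 / -9]. Elementwise product with the kernel and sum: 8·2 + -9·2.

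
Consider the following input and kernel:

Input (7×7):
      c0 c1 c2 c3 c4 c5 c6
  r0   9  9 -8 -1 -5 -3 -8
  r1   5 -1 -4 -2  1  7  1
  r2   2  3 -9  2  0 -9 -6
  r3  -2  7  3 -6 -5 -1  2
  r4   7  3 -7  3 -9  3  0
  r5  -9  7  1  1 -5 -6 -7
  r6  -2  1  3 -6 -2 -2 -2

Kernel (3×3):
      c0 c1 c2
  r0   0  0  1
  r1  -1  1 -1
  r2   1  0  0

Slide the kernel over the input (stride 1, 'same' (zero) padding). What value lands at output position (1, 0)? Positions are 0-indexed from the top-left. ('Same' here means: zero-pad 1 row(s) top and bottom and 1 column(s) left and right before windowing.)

The receptive field on the zero-padded input at this output position is [0 9 9 / 0 5 -1 / 0 2 3]. Elementwise product with the kernel and sum: 9·1 + 0·-1 + 5·1 + -1·-1 + 0·1.

15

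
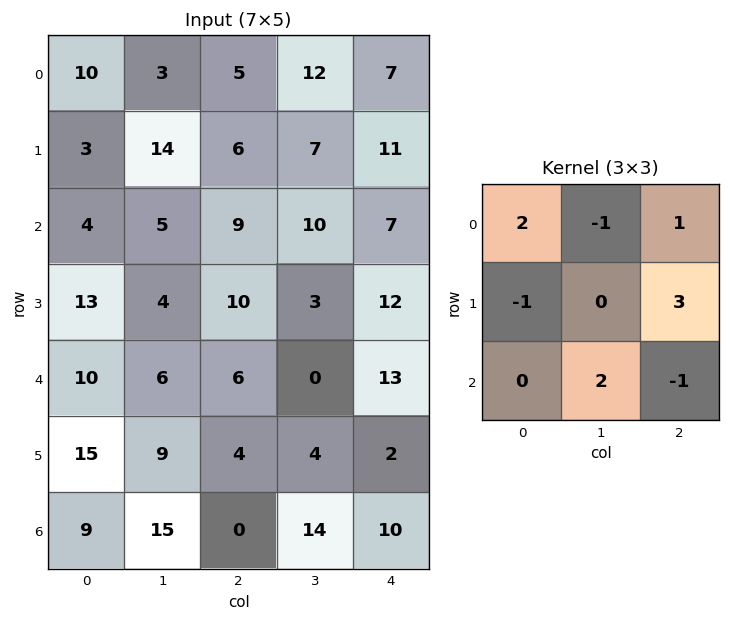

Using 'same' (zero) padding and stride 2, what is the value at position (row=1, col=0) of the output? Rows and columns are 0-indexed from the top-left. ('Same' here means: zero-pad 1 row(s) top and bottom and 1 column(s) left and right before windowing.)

48

The receptive field on the zero-padded input at this output position is [0 3 14 / 0 4 5 / 0 13 4]. Elementwise product with the kernel and sum: 0·2 + 3·-1 + 14·1 + 0·-1 + 5·3 + 13·2 + 4·-1.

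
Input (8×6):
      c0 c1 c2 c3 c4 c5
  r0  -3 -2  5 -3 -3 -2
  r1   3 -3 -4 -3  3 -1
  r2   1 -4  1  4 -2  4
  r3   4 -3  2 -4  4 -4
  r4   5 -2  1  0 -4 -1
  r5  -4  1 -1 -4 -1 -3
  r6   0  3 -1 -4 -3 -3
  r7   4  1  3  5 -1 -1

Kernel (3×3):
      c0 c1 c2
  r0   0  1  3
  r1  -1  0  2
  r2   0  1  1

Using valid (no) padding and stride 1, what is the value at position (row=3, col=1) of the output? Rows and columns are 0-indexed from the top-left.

-13

The receptive field on the input at this output position is [-3 2 -4 / -2 1 0 / 1 -1 -4]. Elementwise product with the kernel and sum: 2·1 + -4·3 + -2·-1 + 0·2 + -1·1 + -4·1.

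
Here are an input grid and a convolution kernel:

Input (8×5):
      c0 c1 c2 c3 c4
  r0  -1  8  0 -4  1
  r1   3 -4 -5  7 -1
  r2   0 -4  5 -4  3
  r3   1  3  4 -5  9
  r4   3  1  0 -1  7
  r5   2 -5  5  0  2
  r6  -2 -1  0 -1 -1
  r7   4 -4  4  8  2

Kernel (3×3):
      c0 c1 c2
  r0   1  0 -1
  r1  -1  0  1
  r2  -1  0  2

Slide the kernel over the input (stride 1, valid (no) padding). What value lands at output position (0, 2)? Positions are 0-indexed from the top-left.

The receptive field on the input at this output position is [0 -4 1 / -5 7 -1 / 5 -4 3]. Elementwise product with the kernel and sum: 0·1 + 1·-1 + -5·-1 + -1·1 + 5·-1 + 3·2.

4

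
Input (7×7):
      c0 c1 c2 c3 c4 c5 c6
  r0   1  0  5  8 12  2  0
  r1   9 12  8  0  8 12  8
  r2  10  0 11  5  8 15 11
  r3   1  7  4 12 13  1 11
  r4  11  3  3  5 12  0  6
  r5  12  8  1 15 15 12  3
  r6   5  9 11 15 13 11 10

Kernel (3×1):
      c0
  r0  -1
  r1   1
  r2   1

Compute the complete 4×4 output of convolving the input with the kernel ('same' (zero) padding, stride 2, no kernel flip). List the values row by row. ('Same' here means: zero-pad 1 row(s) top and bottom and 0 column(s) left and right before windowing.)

10 13 20 8
2 7 13 14
22 0 14 -2
-7 10 -2 7

Output[0,0]: The receptive field on the zero-padded input at this output position is [0 / 1 / 9]. Elementwise product with the kernel and sum: 0·-1 + 1·1 + 9·1.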